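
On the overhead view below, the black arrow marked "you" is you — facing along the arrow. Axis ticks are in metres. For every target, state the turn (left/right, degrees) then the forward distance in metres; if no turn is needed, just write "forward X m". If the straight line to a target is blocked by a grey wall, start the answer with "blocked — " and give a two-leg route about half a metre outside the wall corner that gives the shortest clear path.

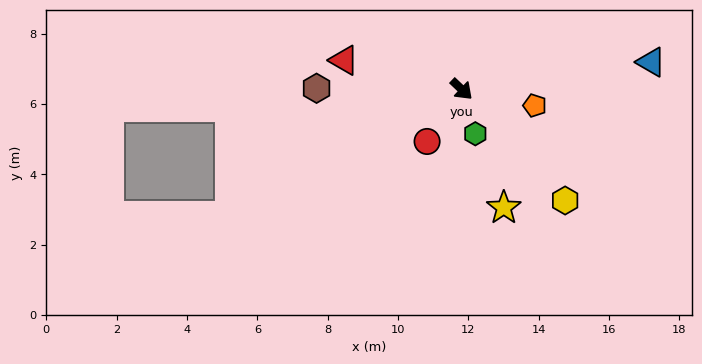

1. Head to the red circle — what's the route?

turn right 80°, forward 1.8 m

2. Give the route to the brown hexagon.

turn right 137°, forward 4.1 m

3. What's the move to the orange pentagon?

turn left 31°, forward 2.1 m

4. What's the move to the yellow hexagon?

turn right 4°, forward 4.3 m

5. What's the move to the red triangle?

turn right 150°, forward 3.4 m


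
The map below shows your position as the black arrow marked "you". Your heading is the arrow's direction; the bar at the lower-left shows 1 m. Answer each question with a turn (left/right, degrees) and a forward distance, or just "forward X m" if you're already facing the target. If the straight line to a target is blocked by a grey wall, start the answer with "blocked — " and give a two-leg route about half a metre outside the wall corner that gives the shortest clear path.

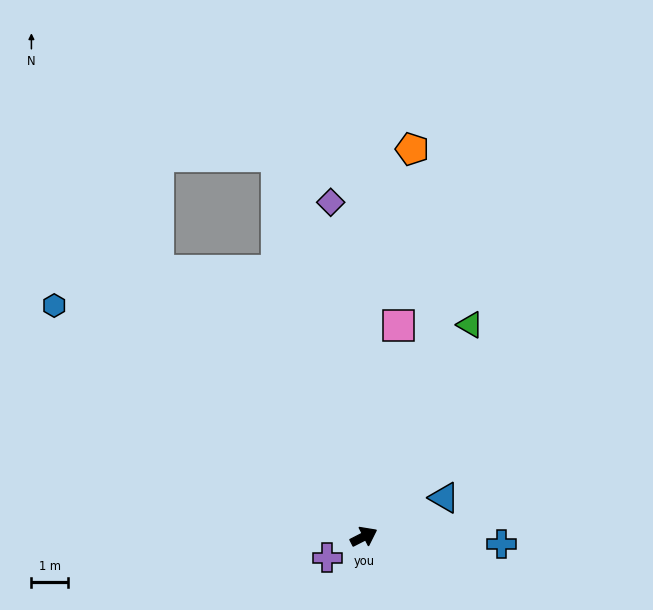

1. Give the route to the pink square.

turn left 53°, forward 5.8 m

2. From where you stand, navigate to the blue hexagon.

turn left 116°, forward 10.4 m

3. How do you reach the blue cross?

turn right 30°, forward 3.7 m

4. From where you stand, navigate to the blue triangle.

forward 2.4 m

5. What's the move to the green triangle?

turn left 36°, forward 6.4 m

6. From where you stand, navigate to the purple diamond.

turn left 69°, forward 9.1 m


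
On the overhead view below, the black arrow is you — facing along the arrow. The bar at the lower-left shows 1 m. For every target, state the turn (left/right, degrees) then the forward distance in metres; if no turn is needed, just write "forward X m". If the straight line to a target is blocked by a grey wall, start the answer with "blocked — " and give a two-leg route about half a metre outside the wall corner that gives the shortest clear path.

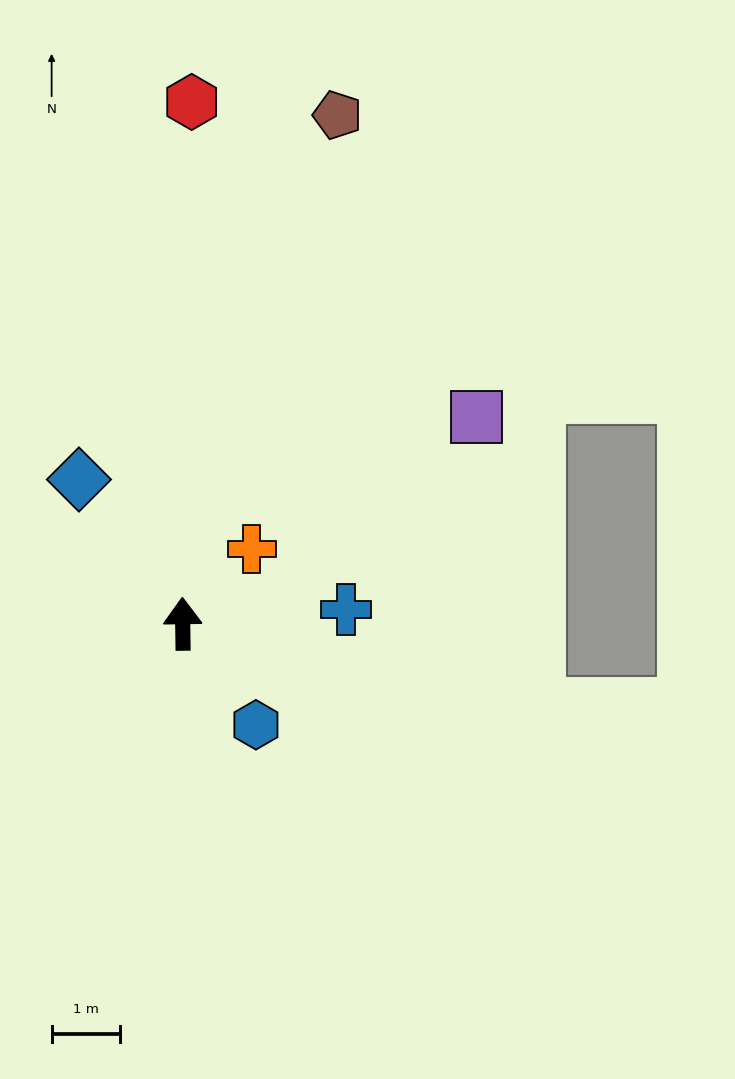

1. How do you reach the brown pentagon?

turn right 18°, forward 7.8 m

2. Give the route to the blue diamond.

turn left 35°, forward 2.6 m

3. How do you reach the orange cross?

turn right 44°, forward 1.5 m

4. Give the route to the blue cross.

turn right 86°, forward 2.4 m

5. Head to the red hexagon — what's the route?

forward 7.7 m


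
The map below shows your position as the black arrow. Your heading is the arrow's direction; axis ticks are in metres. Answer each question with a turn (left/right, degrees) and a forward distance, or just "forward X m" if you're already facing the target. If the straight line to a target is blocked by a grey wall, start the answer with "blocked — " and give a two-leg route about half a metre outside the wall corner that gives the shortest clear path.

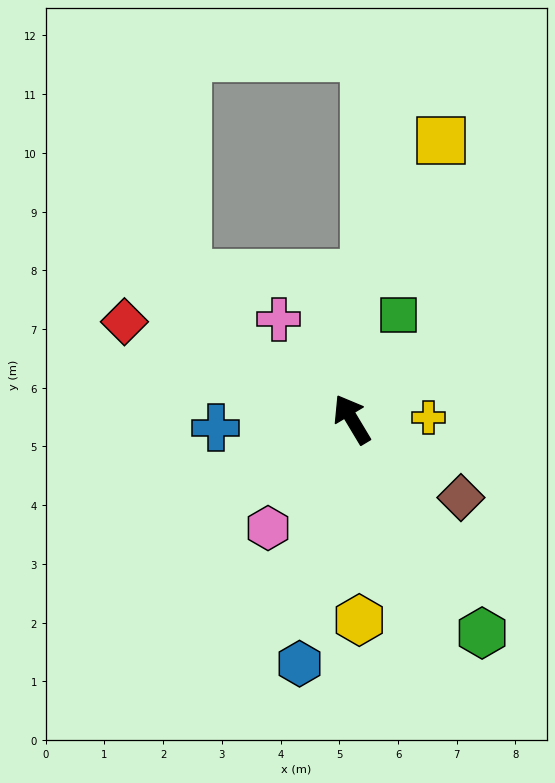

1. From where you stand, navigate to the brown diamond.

turn right 157°, forward 2.3 m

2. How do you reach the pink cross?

turn left 5°, forward 2.1 m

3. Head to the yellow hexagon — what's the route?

turn left 151°, forward 3.4 m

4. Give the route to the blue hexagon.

turn left 137°, forward 4.3 m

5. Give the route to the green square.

turn right 55°, forward 1.9 m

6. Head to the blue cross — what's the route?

turn left 63°, forward 2.3 m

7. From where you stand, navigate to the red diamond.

turn left 36°, forward 4.2 m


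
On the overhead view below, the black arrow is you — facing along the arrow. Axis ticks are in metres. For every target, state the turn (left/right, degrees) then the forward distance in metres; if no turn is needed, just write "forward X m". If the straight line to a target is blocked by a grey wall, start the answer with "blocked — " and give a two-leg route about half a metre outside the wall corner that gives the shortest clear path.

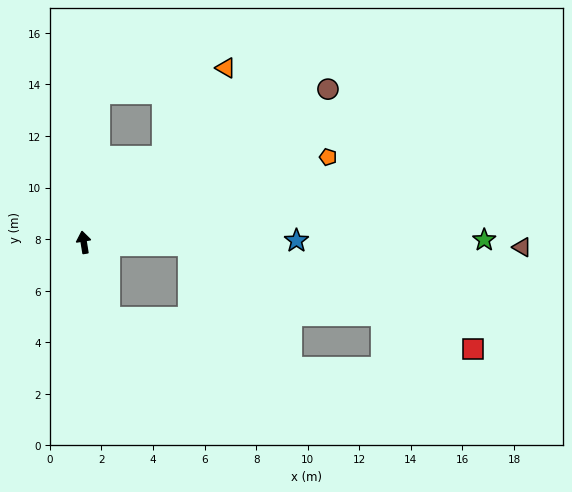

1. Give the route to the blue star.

turn right 99°, forward 8.2 m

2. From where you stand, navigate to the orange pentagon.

turn right 80°, forward 10.0 m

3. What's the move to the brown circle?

turn right 67°, forward 11.2 m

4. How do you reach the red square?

blocked — turn right 101°, forward 4.1 m, then turn right 18°, forward 11.7 m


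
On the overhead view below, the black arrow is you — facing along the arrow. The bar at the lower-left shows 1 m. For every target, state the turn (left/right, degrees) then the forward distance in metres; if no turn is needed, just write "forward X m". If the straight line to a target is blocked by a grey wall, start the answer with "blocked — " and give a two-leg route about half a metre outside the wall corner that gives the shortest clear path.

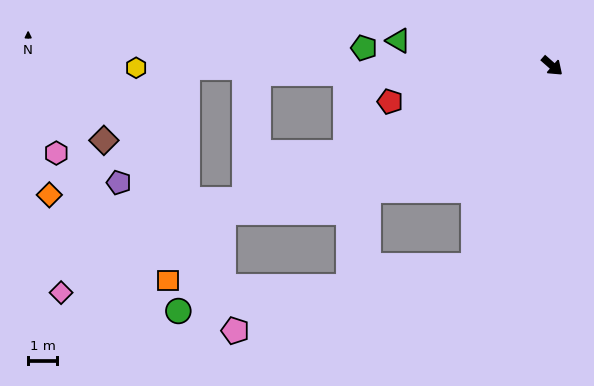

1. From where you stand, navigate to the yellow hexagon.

turn right 138°, forward 14.3 m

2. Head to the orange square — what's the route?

blocked — turn right 115°, forward 12.3 m, then turn left 26°, forward 3.0 m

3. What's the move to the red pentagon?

turn right 126°, forward 5.7 m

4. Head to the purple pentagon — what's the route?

blocked — turn right 138°, forward 12.5 m, then turn left 58°, forward 4.6 m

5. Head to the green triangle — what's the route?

turn right 148°, forward 5.3 m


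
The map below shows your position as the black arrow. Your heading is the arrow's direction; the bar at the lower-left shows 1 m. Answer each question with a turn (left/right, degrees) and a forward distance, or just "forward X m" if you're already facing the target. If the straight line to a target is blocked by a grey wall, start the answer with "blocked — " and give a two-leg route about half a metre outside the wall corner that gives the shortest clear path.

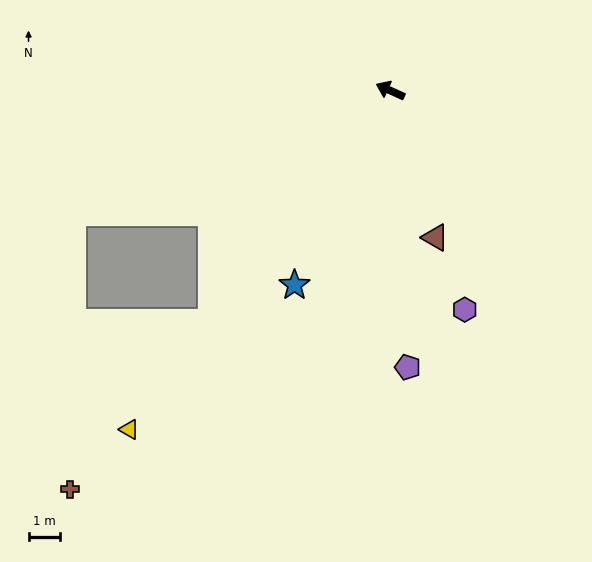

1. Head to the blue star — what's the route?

turn left 88°, forward 6.8 m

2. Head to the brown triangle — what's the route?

turn left 131°, forward 4.8 m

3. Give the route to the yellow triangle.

turn left 77°, forward 13.4 m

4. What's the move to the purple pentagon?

turn left 118°, forward 8.7 m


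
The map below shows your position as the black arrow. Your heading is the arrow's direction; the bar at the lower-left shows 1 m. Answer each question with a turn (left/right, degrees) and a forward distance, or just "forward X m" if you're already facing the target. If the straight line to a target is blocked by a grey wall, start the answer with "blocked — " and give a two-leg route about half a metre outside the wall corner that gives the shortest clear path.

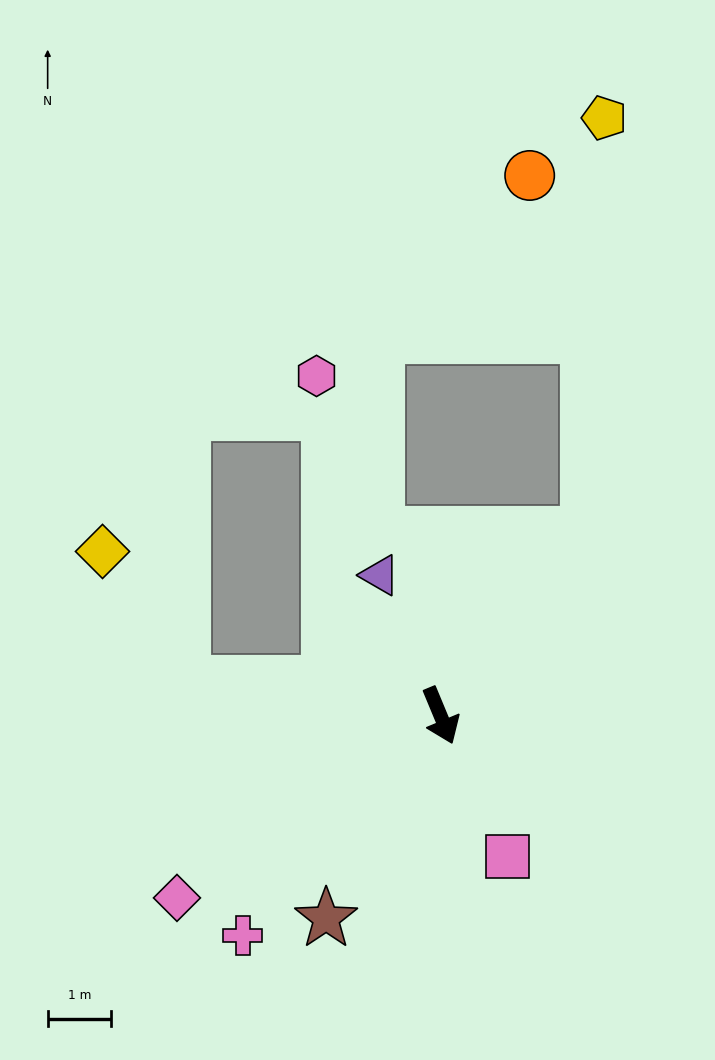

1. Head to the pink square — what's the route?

turn left 3°, forward 2.5 m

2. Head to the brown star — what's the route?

turn right 52°, forward 3.7 m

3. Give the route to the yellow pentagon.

blocked — turn left 119°, forward 3.7 m, then turn left 36°, forward 6.6 m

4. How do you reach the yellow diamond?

blocked — turn right 120°, forward 4.1 m, then turn right 51°, forward 2.4 m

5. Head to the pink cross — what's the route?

turn right 64°, forward 4.7 m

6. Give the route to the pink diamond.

turn right 78°, forward 5.1 m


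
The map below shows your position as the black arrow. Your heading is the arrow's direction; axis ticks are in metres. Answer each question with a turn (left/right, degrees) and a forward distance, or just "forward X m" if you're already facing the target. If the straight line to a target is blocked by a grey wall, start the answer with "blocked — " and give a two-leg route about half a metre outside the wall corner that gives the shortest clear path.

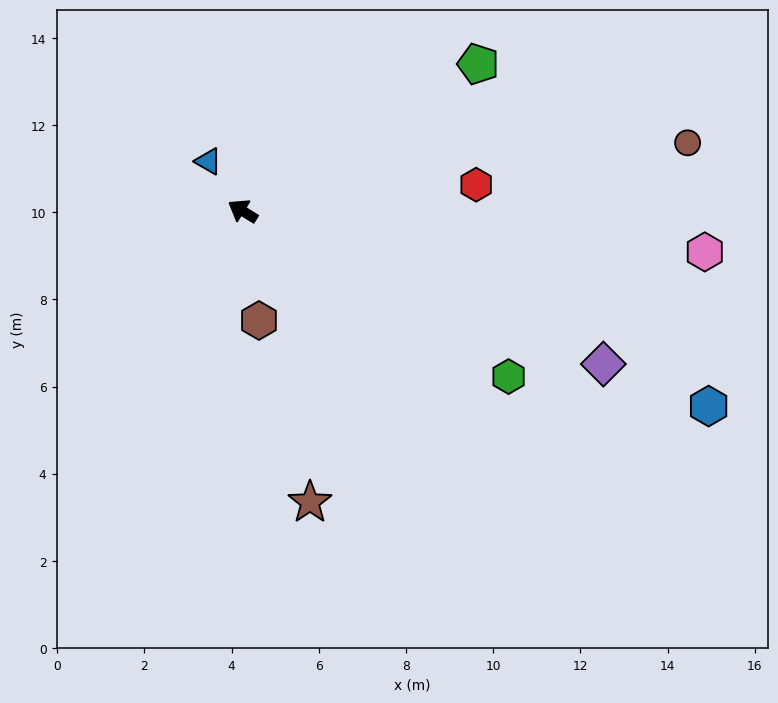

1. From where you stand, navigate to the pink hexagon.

turn right 153°, forward 10.6 m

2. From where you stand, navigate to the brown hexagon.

turn left 130°, forward 2.5 m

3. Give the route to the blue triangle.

turn right 24°, forward 1.4 m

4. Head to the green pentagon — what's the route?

turn right 116°, forward 6.4 m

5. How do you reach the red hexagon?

turn right 142°, forward 5.4 m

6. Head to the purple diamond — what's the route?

turn right 171°, forward 9.0 m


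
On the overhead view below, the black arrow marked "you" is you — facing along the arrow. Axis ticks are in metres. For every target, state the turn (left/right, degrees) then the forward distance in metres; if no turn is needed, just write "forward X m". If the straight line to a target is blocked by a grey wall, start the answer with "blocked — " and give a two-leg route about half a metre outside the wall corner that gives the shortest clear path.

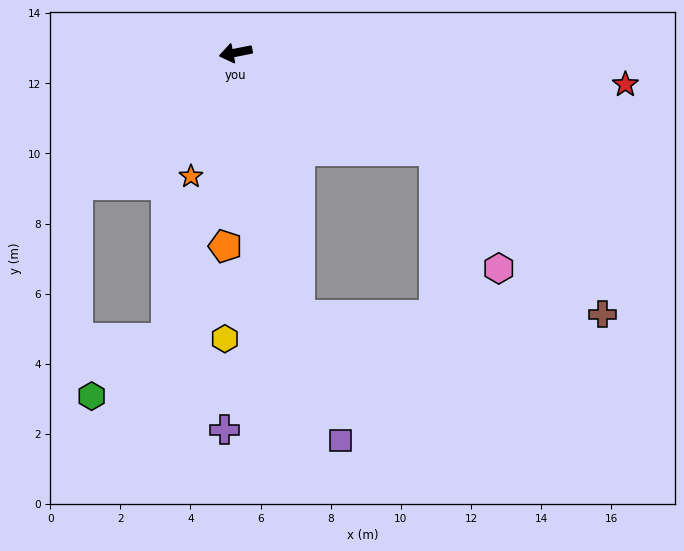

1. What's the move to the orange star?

turn left 59°, forward 3.8 m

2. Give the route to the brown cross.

blocked — turn left 142°, forward 6.3 m, then turn right 17°, forward 6.7 m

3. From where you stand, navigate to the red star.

turn left 164°, forward 11.1 m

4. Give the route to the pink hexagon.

blocked — turn left 142°, forward 6.3 m, then turn right 34°, forward 3.8 m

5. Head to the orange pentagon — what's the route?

turn left 76°, forward 5.5 m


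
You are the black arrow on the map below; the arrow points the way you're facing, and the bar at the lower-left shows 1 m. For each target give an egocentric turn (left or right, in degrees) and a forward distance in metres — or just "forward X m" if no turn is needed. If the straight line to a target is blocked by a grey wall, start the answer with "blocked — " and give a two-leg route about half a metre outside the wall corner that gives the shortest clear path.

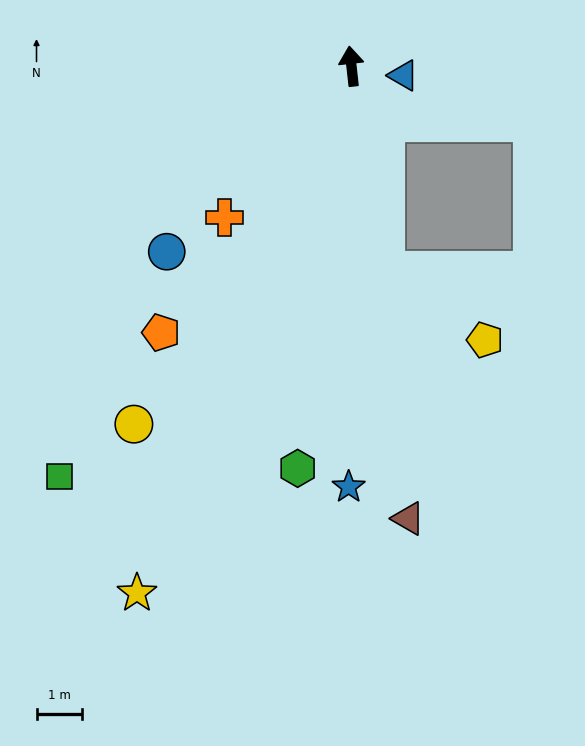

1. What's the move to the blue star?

turn left 173°, forward 9.3 m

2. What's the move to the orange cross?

turn left 134°, forward 4.4 m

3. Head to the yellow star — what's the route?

turn left 152°, forward 12.6 m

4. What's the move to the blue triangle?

turn right 107°, forward 1.2 m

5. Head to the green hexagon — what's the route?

turn left 166°, forward 9.0 m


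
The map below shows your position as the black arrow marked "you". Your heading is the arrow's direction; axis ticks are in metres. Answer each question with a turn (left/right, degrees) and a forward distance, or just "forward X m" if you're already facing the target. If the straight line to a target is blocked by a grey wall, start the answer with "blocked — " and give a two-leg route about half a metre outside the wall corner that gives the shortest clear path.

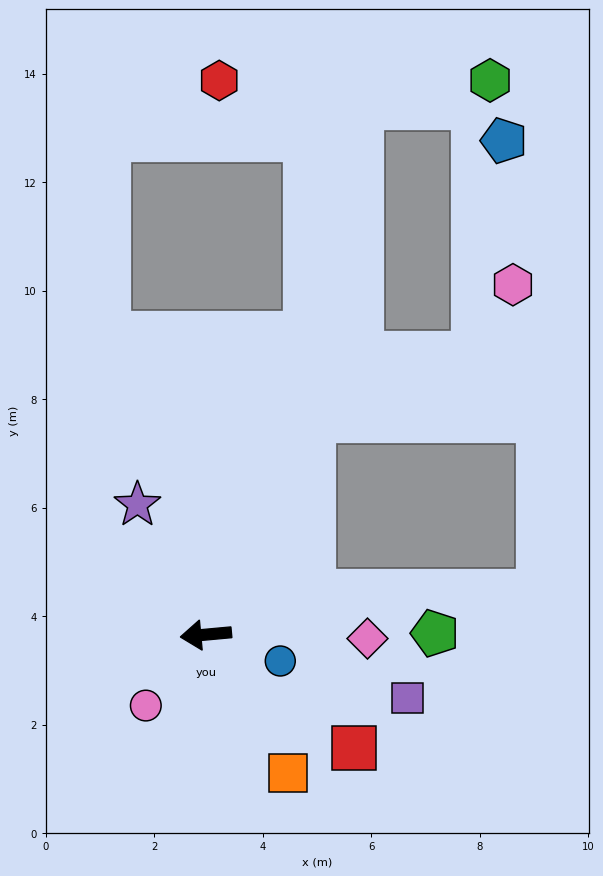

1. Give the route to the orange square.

turn left 115°, forward 3.0 m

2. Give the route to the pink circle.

turn left 44°, forward 1.7 m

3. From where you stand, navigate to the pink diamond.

turn left 173°, forward 3.0 m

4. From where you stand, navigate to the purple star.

turn right 67°, forward 2.7 m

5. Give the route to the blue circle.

turn left 155°, forward 1.5 m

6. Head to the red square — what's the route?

turn left 137°, forward 3.4 m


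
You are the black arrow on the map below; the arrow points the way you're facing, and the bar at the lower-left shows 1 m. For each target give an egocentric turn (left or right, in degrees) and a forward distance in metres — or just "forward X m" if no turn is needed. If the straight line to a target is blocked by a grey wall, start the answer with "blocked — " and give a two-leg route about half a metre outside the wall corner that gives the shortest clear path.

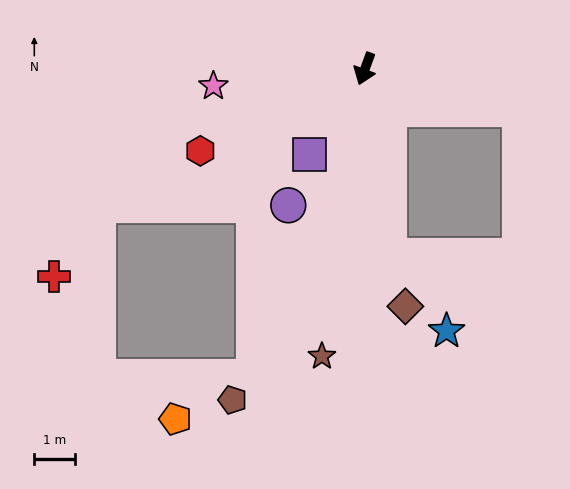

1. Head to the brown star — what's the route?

turn left 12°, forward 7.1 m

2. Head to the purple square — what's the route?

turn right 13°, forward 2.5 m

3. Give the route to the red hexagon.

turn right 43°, forward 4.5 m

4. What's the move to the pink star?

turn right 63°, forward 3.7 m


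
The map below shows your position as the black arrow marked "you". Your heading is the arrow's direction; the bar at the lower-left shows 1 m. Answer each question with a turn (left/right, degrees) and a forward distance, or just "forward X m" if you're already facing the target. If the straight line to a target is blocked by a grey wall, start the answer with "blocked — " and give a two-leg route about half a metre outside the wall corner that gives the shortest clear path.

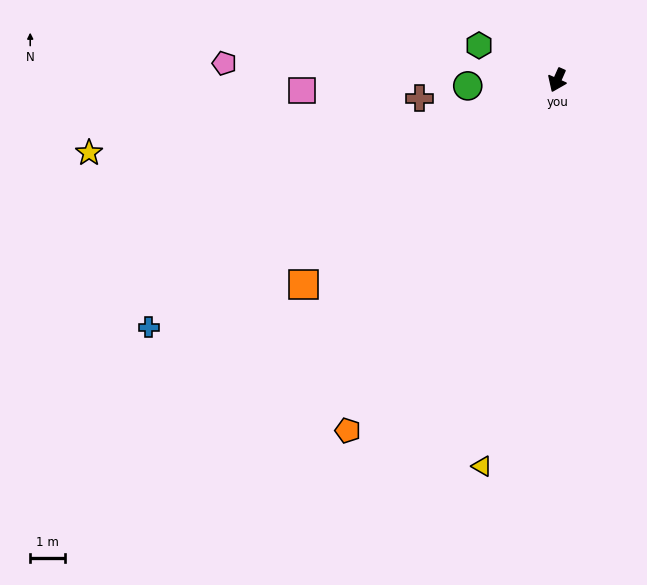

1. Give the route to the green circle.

turn right 63°, forward 2.6 m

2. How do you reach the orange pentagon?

turn right 7°, forward 11.8 m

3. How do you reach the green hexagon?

turn right 90°, forward 2.5 m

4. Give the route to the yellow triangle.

turn left 13°, forward 11.4 m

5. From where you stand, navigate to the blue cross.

turn right 35°, forward 13.8 m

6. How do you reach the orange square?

turn right 27°, forward 9.4 m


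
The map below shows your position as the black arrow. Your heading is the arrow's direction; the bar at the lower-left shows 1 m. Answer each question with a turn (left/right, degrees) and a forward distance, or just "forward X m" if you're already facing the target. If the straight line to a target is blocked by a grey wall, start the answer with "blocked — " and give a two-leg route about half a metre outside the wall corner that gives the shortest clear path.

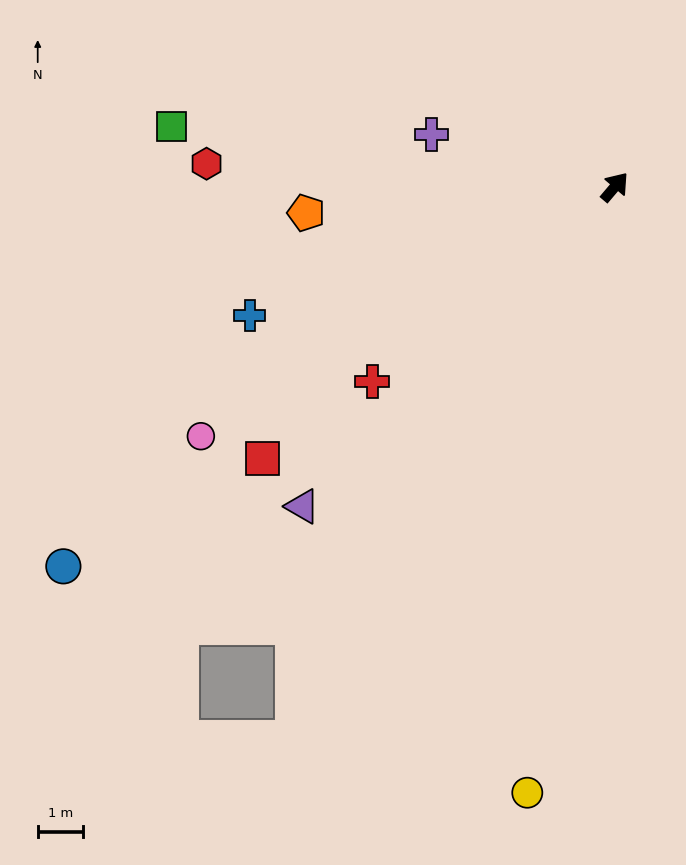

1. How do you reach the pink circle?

turn left 161°, forward 10.6 m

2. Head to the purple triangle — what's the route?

turn left 176°, forward 9.8 m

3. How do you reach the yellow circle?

turn right 148°, forward 13.4 m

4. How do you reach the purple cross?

turn left 114°, forward 4.2 m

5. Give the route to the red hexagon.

turn left 127°, forward 9.0 m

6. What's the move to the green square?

turn left 123°, forward 9.8 m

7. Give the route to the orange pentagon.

turn left 135°, forward 6.8 m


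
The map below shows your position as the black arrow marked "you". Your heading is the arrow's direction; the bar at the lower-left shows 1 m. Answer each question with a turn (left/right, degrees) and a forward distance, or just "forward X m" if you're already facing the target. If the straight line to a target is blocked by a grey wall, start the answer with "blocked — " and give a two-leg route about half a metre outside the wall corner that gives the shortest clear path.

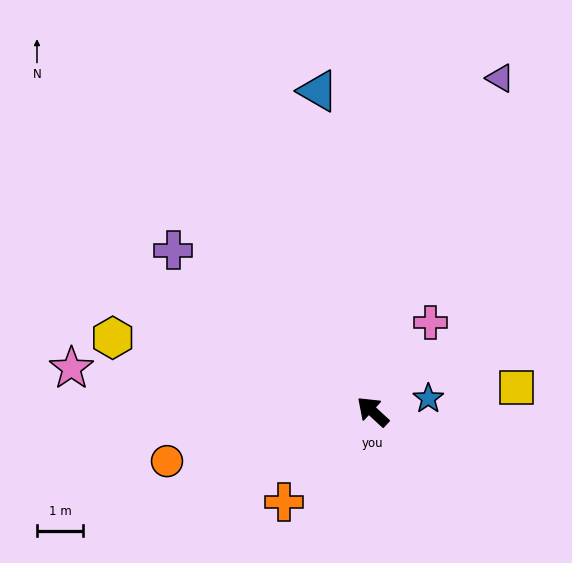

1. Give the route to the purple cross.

turn left 4°, forward 5.6 m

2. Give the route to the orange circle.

turn left 56°, forward 4.6 m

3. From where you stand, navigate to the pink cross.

turn right 80°, forward 2.3 m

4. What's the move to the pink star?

turn left 34°, forward 6.6 m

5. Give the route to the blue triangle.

turn right 38°, forward 7.1 m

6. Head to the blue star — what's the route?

turn right 124°, forward 1.2 m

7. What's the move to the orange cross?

turn left 88°, forward 2.8 m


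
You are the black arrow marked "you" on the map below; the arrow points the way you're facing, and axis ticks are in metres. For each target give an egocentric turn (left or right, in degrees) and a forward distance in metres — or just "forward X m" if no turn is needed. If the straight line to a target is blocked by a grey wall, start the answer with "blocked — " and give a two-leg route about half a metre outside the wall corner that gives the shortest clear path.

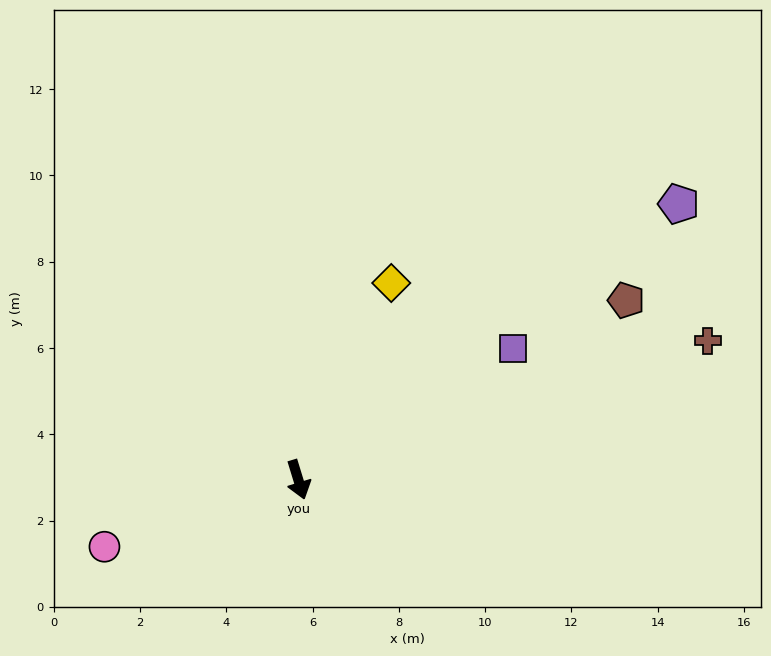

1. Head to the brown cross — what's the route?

turn left 92°, forward 10.0 m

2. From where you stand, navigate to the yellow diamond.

turn left 138°, forward 5.0 m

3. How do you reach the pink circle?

turn right 88°, forward 4.8 m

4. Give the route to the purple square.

turn left 104°, forward 5.8 m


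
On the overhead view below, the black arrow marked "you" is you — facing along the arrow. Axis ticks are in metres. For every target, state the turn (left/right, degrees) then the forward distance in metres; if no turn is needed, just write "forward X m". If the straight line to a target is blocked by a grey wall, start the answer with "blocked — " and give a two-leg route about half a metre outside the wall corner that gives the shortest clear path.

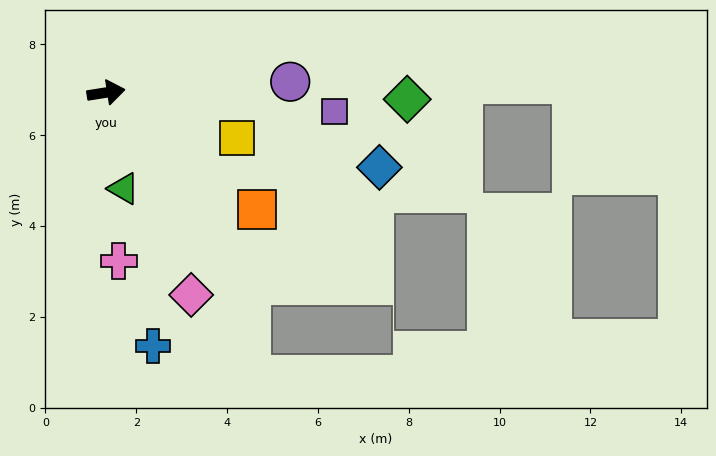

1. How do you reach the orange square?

turn right 47°, forward 4.2 m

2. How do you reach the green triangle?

turn right 89°, forward 2.1 m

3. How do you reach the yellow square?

turn right 28°, forward 3.0 m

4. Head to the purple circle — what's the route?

turn right 6°, forward 4.1 m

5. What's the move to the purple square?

turn right 14°, forward 5.1 m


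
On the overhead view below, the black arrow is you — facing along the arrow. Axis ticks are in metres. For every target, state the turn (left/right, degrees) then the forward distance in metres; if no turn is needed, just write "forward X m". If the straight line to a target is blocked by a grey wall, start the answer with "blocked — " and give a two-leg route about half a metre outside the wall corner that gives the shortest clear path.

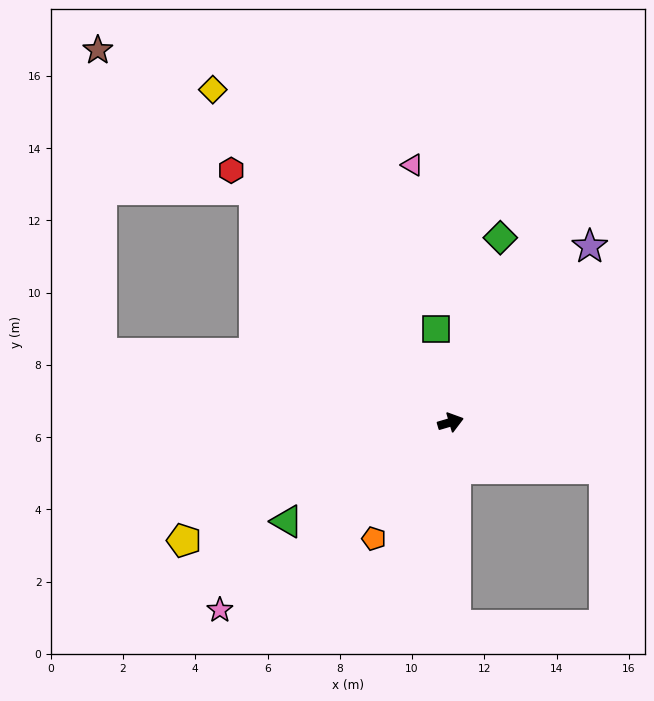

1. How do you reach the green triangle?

turn right 165°, forward 5.3 m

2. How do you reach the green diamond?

turn left 59°, forward 5.3 m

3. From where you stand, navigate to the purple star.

turn left 35°, forward 6.2 m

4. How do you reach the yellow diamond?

turn left 109°, forward 11.3 m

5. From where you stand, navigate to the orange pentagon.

turn right 140°, forward 3.9 m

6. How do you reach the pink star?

turn right 157°, forward 8.2 m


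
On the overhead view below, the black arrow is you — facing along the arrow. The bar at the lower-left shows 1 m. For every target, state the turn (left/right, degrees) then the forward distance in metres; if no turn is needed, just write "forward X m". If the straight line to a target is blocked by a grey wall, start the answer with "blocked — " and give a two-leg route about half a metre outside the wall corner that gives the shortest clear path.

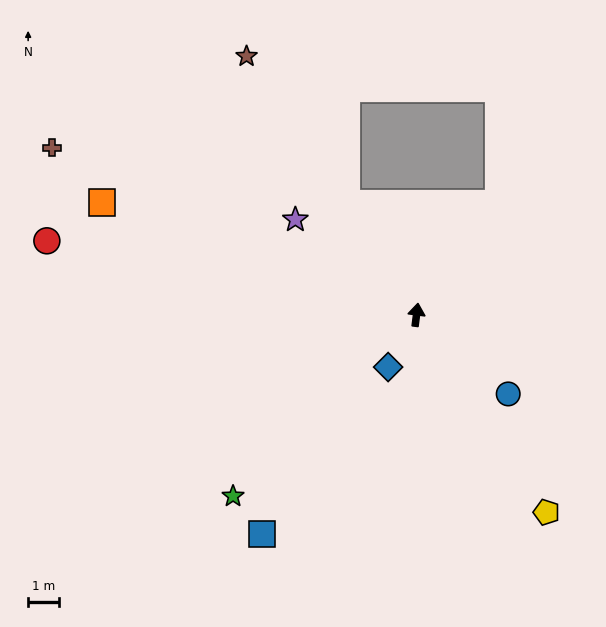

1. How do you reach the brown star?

turn left 41°, forward 10.0 m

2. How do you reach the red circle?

turn left 86°, forward 12.2 m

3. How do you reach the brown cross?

turn left 73°, forward 13.0 m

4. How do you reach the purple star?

turn left 59°, forward 5.0 m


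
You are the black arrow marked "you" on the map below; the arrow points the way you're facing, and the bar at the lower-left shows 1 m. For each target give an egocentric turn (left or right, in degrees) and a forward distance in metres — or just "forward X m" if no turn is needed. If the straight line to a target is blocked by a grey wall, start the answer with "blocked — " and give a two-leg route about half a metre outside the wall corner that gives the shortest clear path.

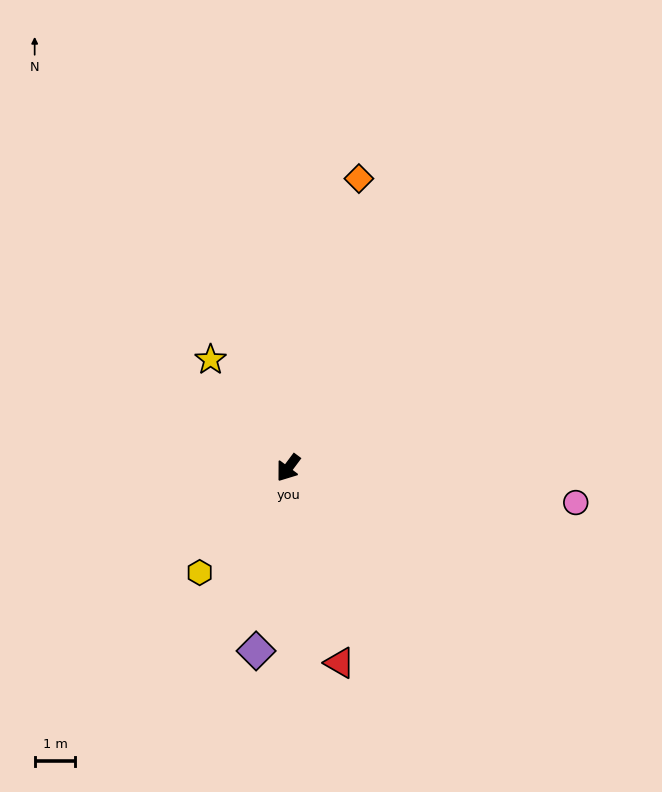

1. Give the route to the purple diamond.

turn left 27°, forward 4.6 m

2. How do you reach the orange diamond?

turn right 157°, forward 7.3 m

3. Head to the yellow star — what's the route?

turn right 108°, forward 3.3 m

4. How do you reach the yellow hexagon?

turn right 4°, forward 3.4 m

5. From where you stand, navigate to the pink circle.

turn left 120°, forward 7.1 m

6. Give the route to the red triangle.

turn left 51°, forward 5.0 m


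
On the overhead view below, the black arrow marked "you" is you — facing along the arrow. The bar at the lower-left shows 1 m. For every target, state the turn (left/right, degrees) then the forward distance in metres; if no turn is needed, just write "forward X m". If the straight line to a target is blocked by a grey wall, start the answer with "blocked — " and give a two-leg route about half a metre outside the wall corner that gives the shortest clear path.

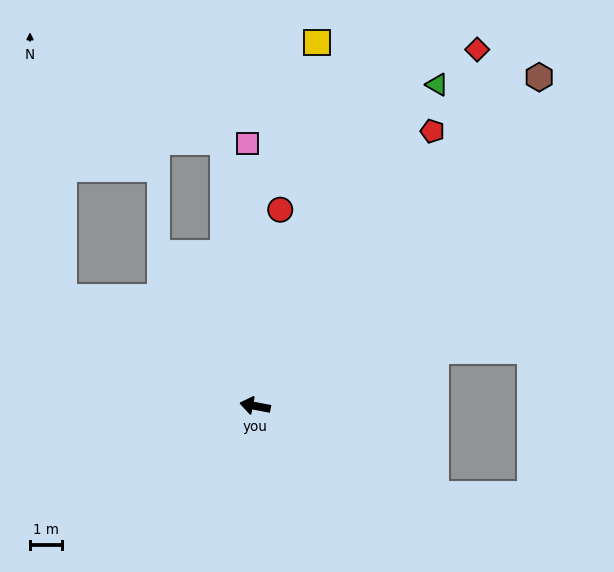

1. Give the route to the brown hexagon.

turn right 120°, forward 13.6 m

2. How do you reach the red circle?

turn right 86°, forward 6.2 m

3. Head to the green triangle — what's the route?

turn right 109°, forward 11.5 m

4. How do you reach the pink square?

turn right 77°, forward 8.2 m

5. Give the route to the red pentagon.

turn right 112°, forward 10.2 m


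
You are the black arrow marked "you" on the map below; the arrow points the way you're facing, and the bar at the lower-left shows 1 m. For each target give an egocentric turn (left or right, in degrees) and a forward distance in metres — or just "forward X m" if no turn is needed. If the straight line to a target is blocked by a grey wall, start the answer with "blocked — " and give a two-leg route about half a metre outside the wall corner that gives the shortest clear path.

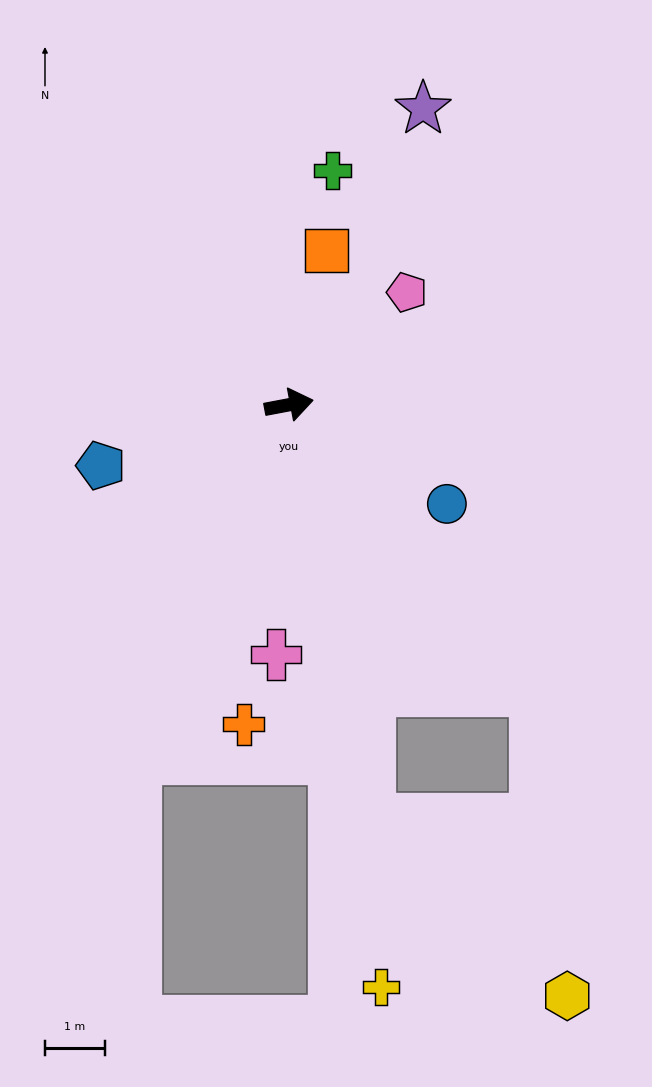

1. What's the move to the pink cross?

turn right 104°, forward 4.2 m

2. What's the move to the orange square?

turn left 65°, forward 2.6 m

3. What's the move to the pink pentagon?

turn left 33°, forward 2.7 m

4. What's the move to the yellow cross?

turn right 92°, forward 9.8 m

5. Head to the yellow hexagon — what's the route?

blocked — turn right 60°, forward 6.3 m, then turn right 35°, forward 5.1 m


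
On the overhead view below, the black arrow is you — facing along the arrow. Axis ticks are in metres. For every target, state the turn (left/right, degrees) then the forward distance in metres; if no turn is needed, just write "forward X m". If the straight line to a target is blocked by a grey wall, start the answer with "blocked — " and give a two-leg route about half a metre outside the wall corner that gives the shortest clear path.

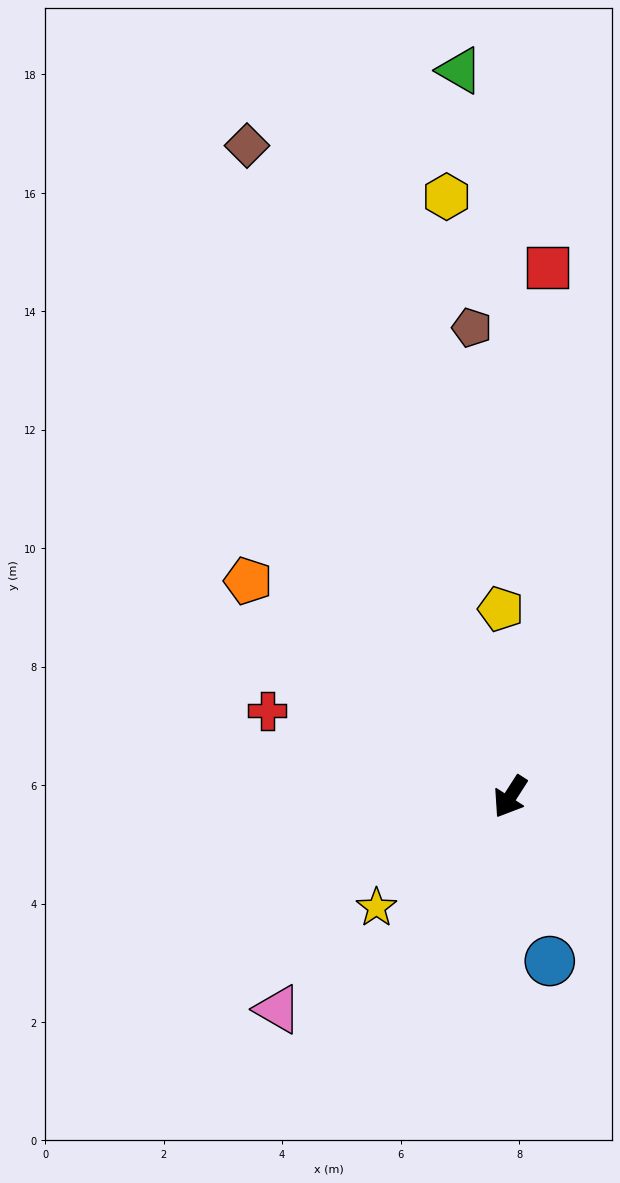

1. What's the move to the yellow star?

turn right 18°, forward 2.9 m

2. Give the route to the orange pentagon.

turn right 97°, forward 5.7 m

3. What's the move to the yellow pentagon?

turn right 144°, forward 3.2 m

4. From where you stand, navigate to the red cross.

turn right 77°, forward 4.3 m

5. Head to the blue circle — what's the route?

turn left 46°, forward 2.9 m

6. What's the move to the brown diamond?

turn right 125°, forward 11.9 m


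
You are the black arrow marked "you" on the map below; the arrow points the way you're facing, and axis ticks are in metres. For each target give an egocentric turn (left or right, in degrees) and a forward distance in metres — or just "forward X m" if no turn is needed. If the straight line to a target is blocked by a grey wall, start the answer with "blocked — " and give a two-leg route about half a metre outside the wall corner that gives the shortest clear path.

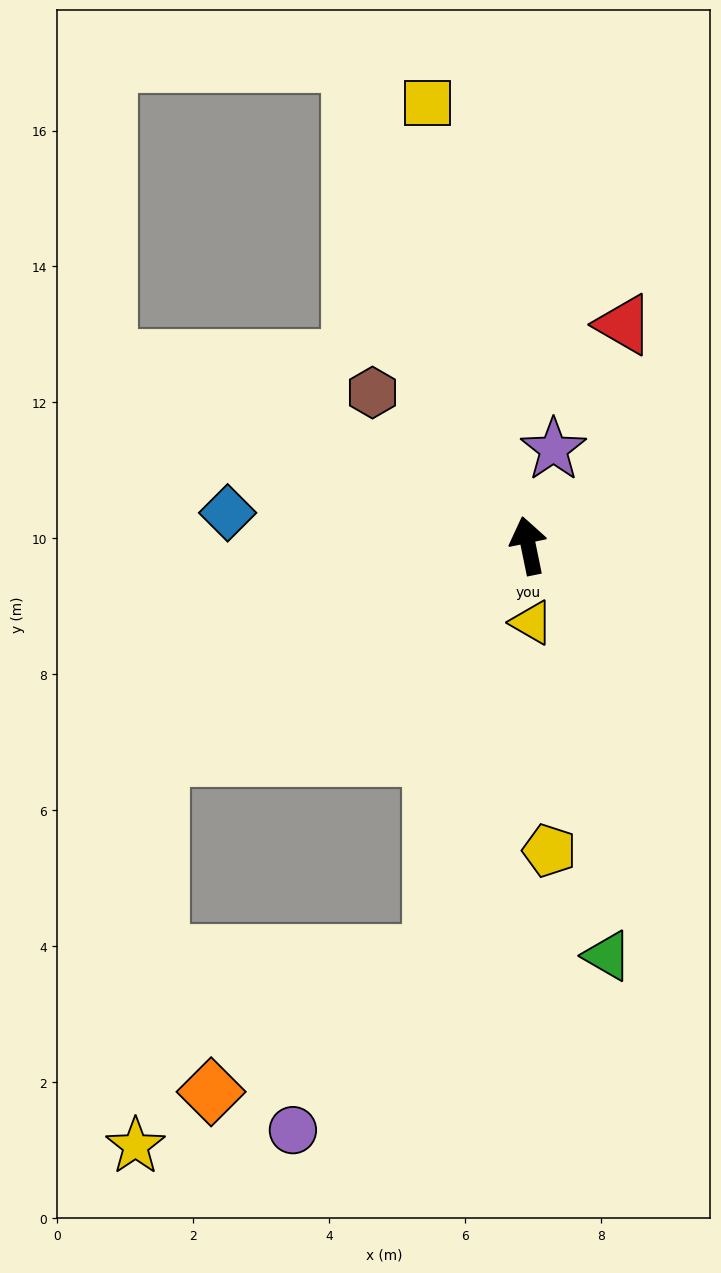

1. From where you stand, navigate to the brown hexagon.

turn left 34°, forward 3.2 m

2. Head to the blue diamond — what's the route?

turn left 72°, forward 4.5 m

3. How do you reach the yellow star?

blocked — turn left 108°, forward 6.2 m, then turn left 57°, forward 5.7 m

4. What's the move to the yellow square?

forward 6.7 m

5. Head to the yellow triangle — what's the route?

turn left 171°, forward 1.1 m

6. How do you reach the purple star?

turn right 26°, forward 1.5 m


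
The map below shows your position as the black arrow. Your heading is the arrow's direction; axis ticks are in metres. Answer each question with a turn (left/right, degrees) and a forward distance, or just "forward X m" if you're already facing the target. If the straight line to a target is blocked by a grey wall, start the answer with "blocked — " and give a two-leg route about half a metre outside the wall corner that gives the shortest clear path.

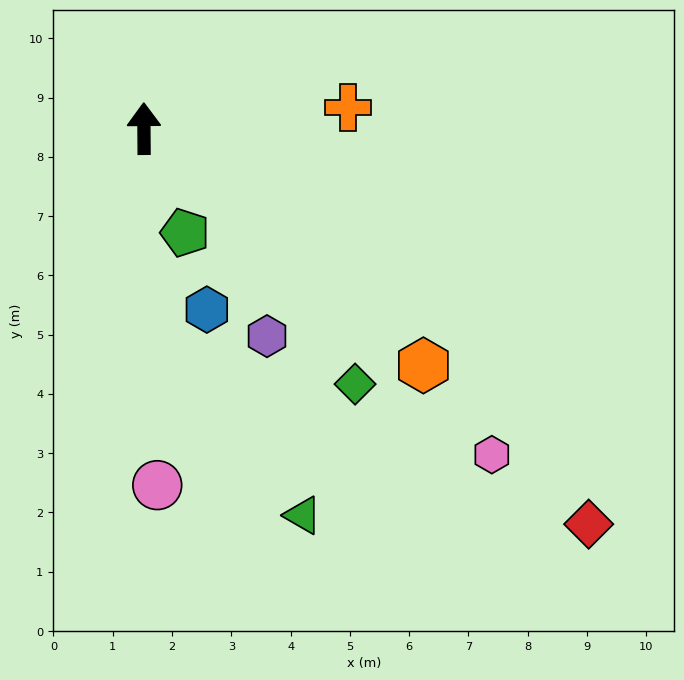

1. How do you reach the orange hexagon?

turn right 131°, forward 6.2 m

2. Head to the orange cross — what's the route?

turn right 85°, forward 3.5 m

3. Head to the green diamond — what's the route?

turn right 141°, forward 5.6 m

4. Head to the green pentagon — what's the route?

turn right 159°, forward 1.9 m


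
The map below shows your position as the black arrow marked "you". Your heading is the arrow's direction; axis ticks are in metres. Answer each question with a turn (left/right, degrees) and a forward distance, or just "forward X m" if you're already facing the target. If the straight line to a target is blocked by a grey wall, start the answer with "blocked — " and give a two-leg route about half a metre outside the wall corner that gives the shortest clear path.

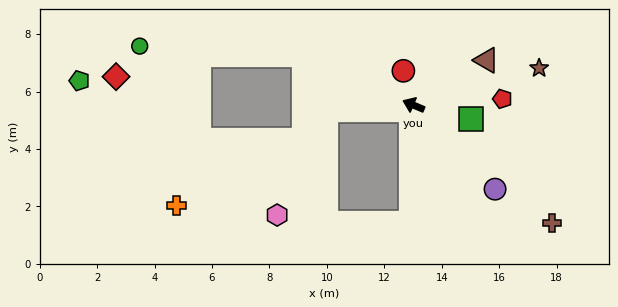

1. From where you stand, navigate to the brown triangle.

turn right 125°, forward 3.0 m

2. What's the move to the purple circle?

turn left 157°, forward 4.1 m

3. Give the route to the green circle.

blocked — forward 4.2 m, then turn left 20°, forward 5.7 m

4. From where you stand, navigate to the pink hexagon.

blocked — turn left 26°, forward 3.1 m, then turn left 62°, forward 4.0 m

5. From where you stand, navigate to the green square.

turn right 171°, forward 2.1 m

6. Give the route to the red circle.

turn right 51°, forward 1.2 m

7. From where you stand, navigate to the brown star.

turn right 141°, forward 4.6 m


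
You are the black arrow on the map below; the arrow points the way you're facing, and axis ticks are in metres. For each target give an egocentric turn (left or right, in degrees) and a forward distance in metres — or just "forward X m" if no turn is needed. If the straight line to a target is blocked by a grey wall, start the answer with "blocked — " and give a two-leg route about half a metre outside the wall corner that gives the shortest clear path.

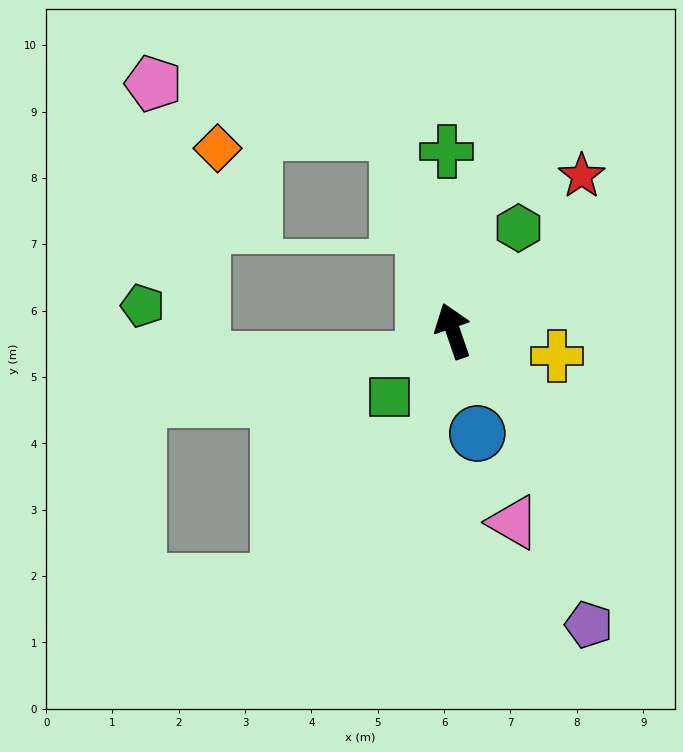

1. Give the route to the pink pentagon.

blocked — turn right 4°, forward 3.1 m, then turn left 64°, forward 3.8 m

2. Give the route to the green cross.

turn right 17°, forward 2.7 m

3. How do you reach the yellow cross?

turn right 123°, forward 1.6 m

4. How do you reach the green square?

turn left 117°, forward 1.4 m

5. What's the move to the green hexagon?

turn right 52°, forward 1.8 m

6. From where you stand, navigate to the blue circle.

turn left 174°, forward 1.6 m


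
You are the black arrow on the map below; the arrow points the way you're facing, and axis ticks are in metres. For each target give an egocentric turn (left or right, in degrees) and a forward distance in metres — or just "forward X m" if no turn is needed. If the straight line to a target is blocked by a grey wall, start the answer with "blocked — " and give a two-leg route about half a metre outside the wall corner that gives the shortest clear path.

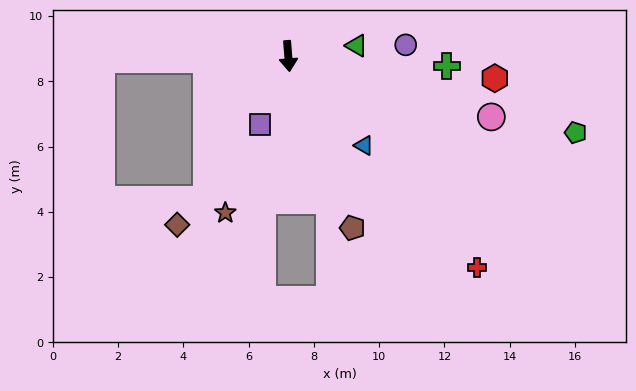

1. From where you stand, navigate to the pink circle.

turn left 69°, forward 6.5 m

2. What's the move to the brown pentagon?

turn left 16°, forward 5.6 m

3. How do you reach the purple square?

turn right 27°, forward 2.3 m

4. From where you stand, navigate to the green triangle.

turn left 94°, forward 2.1 m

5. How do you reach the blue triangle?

turn left 36°, forward 3.6 m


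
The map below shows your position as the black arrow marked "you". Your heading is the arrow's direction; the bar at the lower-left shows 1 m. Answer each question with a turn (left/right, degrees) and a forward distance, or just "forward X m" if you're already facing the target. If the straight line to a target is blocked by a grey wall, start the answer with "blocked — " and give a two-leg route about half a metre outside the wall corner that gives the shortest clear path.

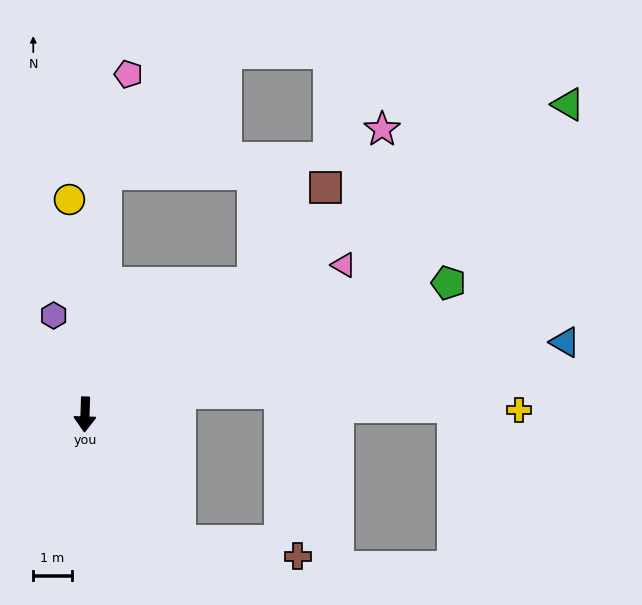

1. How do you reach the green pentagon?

turn left 112°, forward 10.0 m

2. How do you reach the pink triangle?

turn left 122°, forward 7.7 m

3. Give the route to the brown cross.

blocked — turn left 39°, forward 4.1 m, then turn left 46°, forward 3.1 m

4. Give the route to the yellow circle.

turn right 174°, forward 5.6 m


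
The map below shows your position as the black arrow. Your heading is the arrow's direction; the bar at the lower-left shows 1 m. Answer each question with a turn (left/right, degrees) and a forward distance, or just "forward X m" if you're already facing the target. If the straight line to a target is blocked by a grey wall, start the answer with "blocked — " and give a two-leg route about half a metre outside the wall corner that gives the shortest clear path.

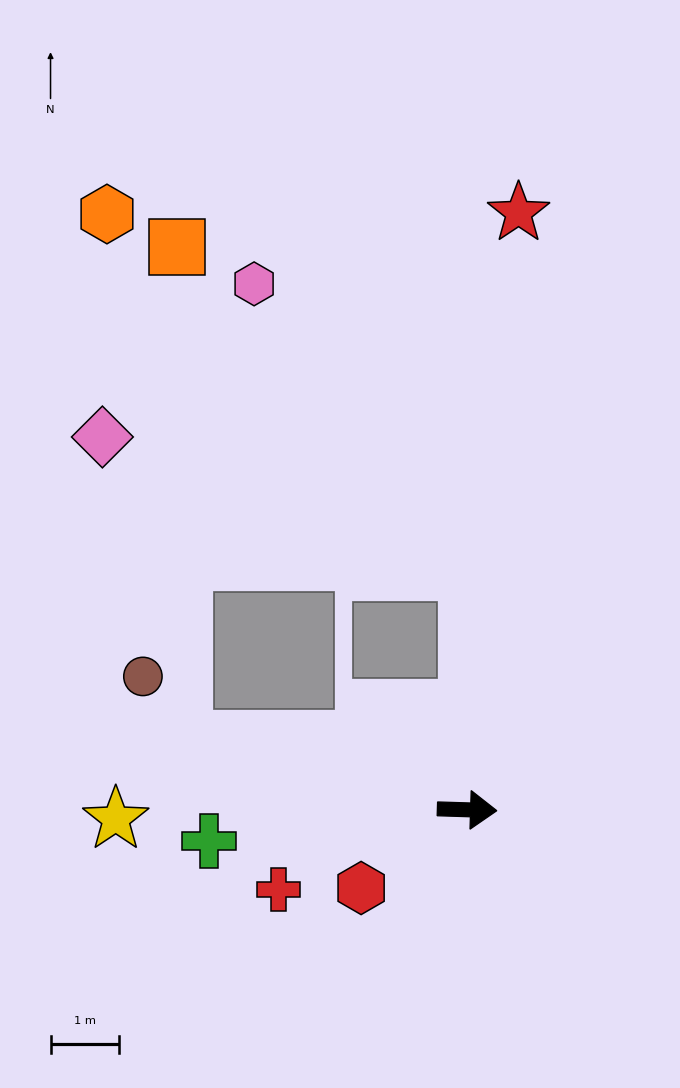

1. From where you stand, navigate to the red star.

turn left 87°, forward 8.7 m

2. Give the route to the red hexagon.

turn right 142°, forward 1.9 m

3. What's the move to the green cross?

turn right 171°, forward 3.8 m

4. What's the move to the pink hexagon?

blocked — turn left 92°, forward 3.5 m, then turn left 37°, forward 5.2 m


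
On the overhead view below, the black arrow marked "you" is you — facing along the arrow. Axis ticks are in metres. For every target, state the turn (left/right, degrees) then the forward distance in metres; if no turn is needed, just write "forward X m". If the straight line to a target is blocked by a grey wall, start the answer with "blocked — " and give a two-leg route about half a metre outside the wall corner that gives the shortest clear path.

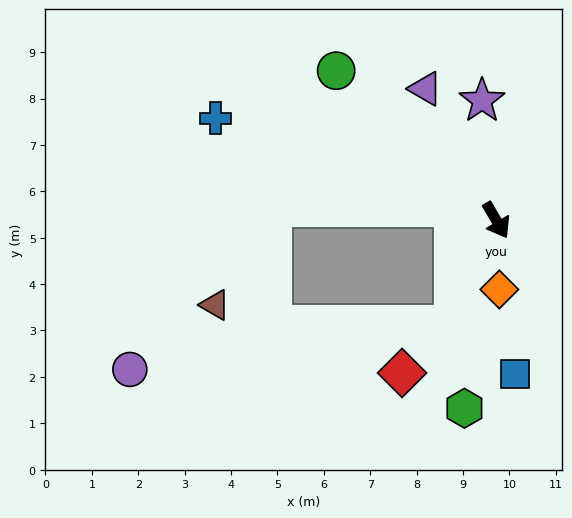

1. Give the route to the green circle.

turn right 163°, forward 4.7 m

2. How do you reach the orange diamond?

turn right 28°, forward 1.5 m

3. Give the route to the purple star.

turn left 156°, forward 2.6 m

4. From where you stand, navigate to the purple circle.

blocked — turn right 53°, forward 2.4 m, then turn right 60°, forward 7.0 m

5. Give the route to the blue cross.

turn right 140°, forward 6.4 m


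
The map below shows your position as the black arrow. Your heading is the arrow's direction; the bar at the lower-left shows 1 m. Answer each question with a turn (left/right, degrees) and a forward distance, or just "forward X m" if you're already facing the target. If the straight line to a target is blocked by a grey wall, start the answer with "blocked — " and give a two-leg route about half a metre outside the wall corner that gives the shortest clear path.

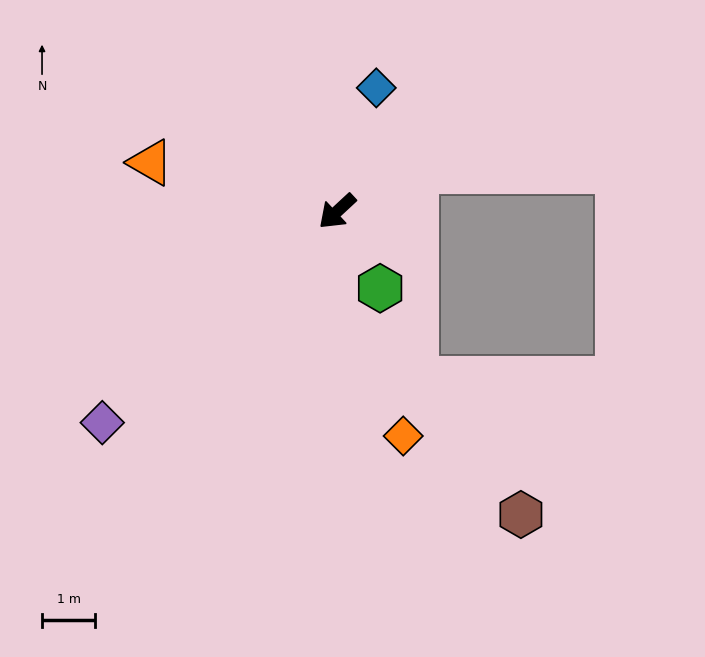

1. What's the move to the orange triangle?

turn right 57°, forward 3.6 m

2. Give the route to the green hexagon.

turn left 76°, forward 1.7 m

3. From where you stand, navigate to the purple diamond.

forward 5.9 m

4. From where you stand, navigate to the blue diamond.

turn right 150°, forward 2.4 m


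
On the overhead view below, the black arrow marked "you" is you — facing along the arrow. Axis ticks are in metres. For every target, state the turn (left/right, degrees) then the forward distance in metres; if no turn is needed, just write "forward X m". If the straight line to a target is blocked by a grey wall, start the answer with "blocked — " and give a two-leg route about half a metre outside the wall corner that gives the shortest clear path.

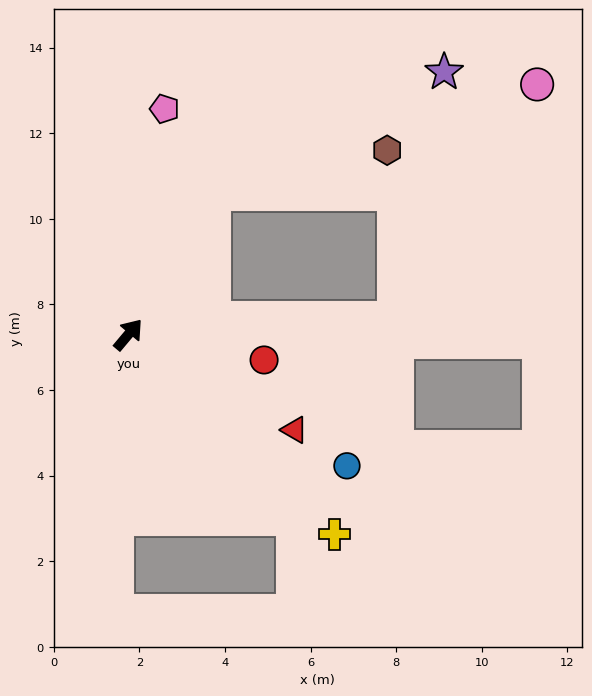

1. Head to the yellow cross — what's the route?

turn right 94°, forward 6.7 m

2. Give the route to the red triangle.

turn right 80°, forward 4.5 m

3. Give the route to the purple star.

blocked — turn left 9°, forward 3.9 m, then turn right 31°, forward 6.1 m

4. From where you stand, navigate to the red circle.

turn right 61°, forward 3.2 m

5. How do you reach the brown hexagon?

blocked — turn left 9°, forward 3.9 m, then turn right 45°, forward 4.2 m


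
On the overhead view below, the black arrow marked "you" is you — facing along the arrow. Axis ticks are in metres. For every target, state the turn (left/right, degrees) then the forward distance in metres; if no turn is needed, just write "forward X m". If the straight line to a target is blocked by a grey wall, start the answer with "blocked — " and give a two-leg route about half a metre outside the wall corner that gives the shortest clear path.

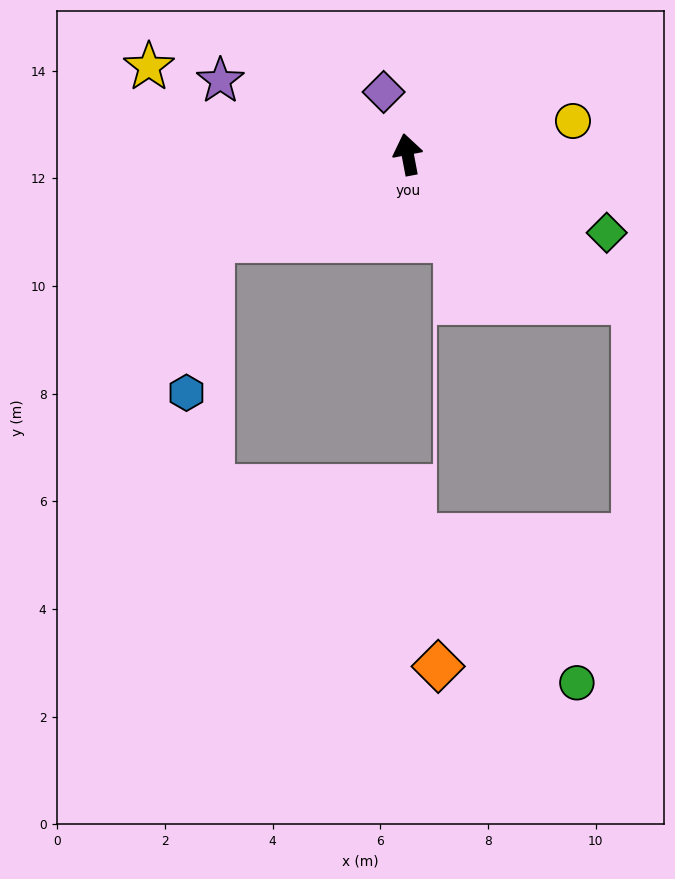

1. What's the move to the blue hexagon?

blocked — turn left 103°, forward 4.0 m, then turn left 57°, forward 2.9 m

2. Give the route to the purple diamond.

turn left 10°, forward 1.2 m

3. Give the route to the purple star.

turn left 58°, forward 3.7 m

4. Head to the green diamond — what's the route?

turn right 122°, forward 4.0 m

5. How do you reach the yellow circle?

turn right 89°, forward 3.1 m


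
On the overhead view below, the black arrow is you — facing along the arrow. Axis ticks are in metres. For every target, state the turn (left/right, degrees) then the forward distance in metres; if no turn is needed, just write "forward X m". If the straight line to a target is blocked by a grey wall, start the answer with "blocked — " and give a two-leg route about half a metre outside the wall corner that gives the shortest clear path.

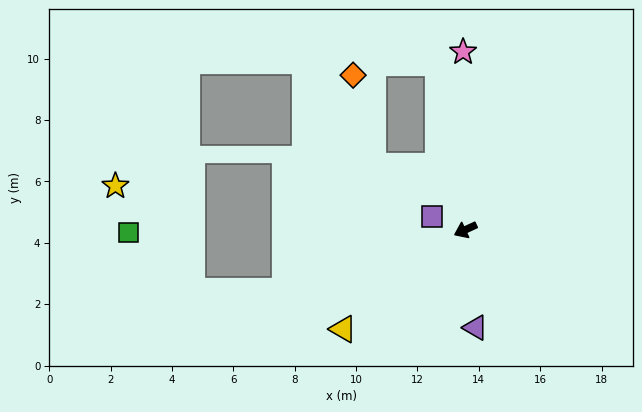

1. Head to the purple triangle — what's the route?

turn left 71°, forward 3.2 m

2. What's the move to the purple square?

turn right 46°, forward 1.2 m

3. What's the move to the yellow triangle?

turn left 14°, forward 5.1 m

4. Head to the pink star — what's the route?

turn right 114°, forward 5.8 m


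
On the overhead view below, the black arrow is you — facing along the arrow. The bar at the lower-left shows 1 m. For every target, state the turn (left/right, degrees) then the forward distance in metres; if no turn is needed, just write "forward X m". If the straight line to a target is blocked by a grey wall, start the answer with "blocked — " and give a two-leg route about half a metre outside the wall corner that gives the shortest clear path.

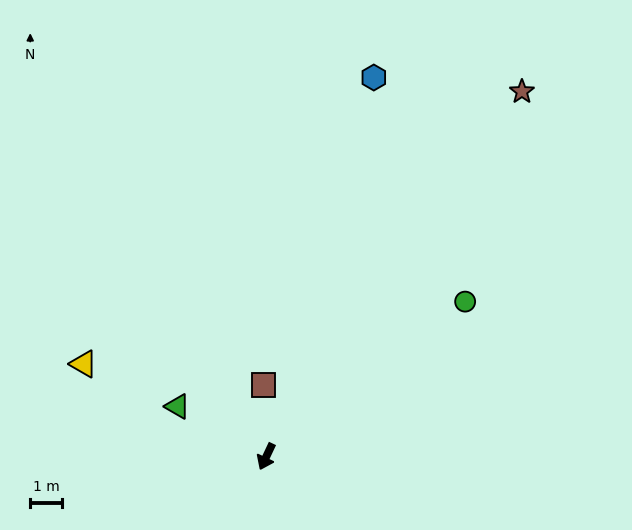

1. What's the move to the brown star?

turn left 170°, forward 14.0 m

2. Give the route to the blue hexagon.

turn right 171°, forward 12.4 m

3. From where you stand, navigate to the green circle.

turn left 153°, forward 7.9 m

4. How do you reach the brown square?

turn right 153°, forward 2.3 m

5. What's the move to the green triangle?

turn right 94°, forward 3.2 m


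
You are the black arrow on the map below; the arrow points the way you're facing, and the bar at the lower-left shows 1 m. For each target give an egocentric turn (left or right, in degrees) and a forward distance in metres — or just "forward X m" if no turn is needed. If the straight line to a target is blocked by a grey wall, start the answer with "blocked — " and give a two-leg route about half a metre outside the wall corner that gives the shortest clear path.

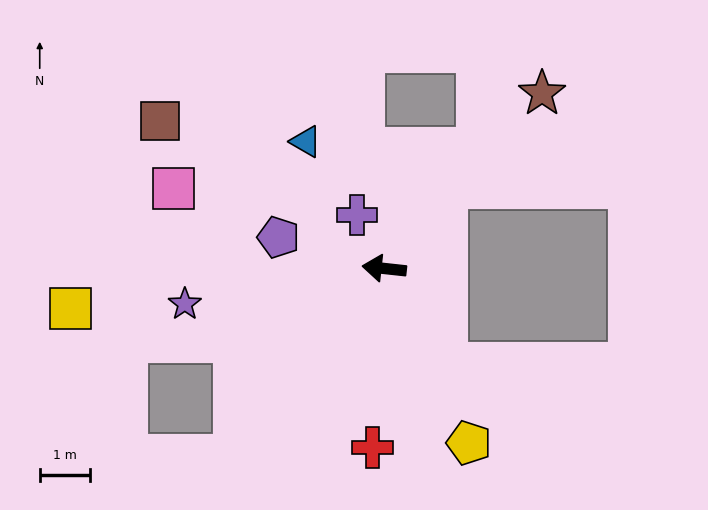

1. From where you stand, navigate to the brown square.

turn right 27°, forward 5.4 m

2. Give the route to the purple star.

turn left 16°, forward 4.1 m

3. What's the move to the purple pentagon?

turn right 10°, forward 2.2 m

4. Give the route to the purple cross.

turn right 57°, forward 1.2 m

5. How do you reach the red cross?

turn left 92°, forward 3.6 m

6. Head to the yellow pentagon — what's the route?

turn left 122°, forward 3.9 m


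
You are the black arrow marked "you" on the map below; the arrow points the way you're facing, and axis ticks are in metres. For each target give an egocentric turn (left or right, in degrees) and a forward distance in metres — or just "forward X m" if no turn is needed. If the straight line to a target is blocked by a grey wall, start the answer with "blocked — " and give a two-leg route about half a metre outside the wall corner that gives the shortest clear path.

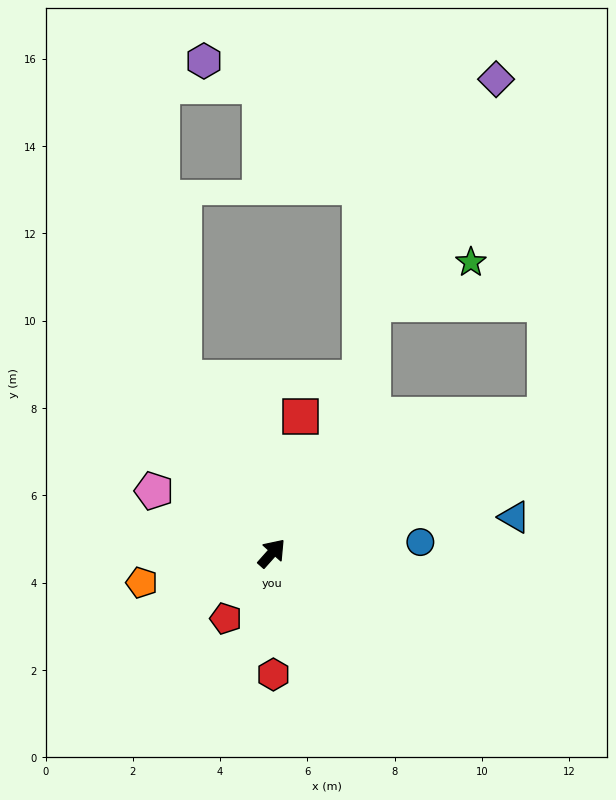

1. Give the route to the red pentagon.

turn right 173°, forward 1.8 m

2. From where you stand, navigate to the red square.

turn left 30°, forward 3.2 m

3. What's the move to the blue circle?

turn right 44°, forward 3.4 m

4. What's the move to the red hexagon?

turn right 138°, forward 2.8 m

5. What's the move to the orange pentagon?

turn left 144°, forward 3.1 m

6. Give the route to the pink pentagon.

turn left 104°, forward 3.1 m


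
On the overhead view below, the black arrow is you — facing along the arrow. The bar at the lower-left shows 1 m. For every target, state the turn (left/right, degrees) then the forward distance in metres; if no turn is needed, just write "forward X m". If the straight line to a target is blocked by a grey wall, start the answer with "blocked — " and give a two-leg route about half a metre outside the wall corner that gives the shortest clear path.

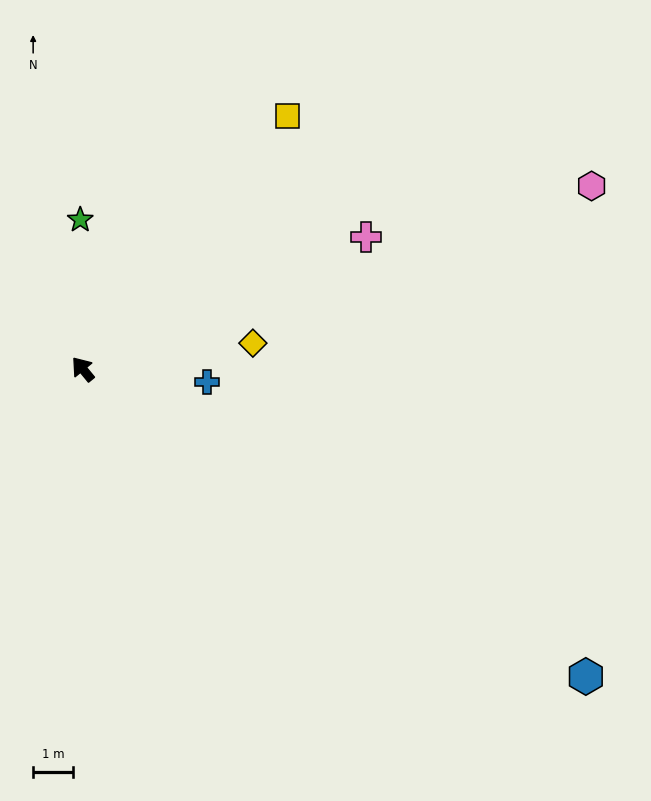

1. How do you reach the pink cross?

turn right 104°, forward 7.9 m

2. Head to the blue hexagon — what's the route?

turn right 161°, forward 14.8 m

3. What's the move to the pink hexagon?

turn right 110°, forward 13.6 m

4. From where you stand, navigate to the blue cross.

turn right 136°, forward 3.1 m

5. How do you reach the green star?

turn right 38°, forward 3.8 m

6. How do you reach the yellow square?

turn right 78°, forward 8.2 m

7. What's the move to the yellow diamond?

turn right 121°, forward 4.3 m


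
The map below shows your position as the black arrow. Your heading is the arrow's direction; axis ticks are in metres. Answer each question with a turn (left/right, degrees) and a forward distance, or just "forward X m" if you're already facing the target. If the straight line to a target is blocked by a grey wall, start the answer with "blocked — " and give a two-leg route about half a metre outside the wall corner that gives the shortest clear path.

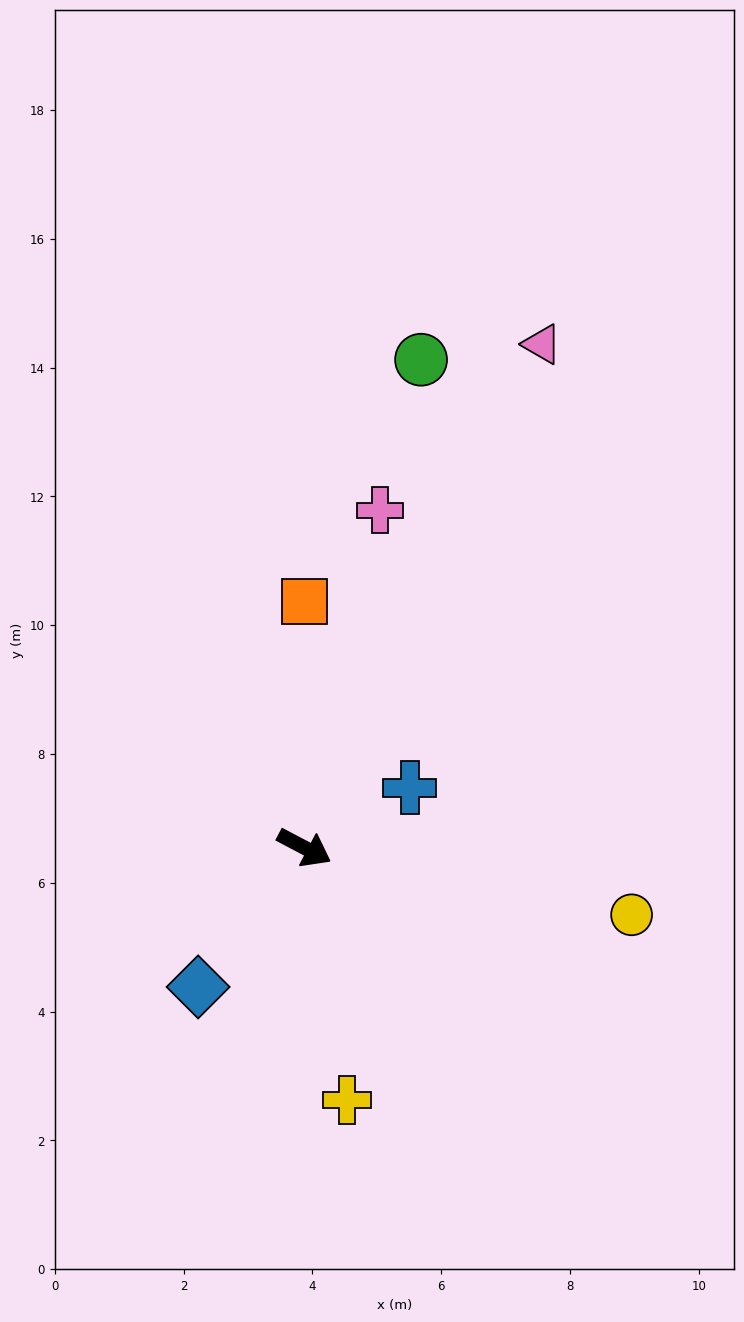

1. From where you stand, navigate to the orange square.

turn left 118°, forward 3.8 m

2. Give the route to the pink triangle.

turn left 93°, forward 8.6 m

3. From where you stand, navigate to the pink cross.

turn left 105°, forward 5.4 m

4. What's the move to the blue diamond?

turn right 100°, forward 2.7 m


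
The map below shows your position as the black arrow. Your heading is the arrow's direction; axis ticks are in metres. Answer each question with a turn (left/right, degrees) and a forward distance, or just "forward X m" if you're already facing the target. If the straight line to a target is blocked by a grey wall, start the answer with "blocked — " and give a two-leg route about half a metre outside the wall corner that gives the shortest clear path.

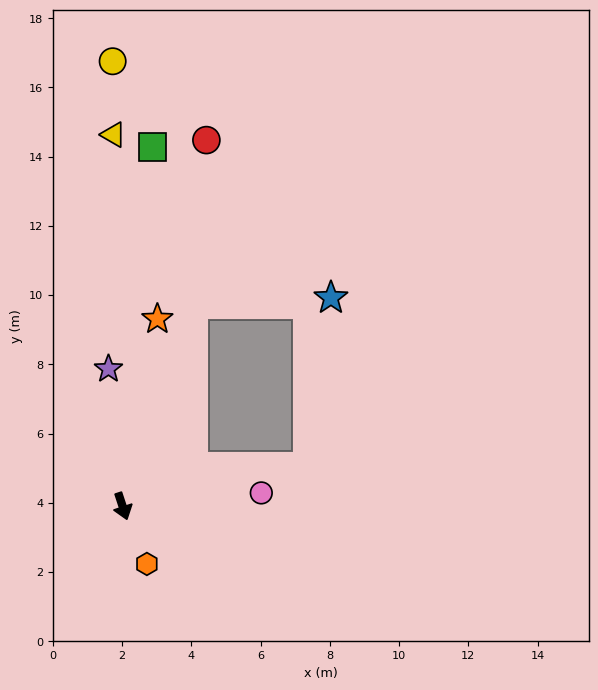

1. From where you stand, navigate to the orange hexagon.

turn left 5°, forward 1.8 m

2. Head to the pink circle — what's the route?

turn left 77°, forward 4.0 m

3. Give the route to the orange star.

turn left 151°, forward 5.5 m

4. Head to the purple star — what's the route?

turn left 168°, forward 4.0 m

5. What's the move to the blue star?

blocked — turn left 142°, forward 6.2 m, then turn right 67°, forward 4.0 m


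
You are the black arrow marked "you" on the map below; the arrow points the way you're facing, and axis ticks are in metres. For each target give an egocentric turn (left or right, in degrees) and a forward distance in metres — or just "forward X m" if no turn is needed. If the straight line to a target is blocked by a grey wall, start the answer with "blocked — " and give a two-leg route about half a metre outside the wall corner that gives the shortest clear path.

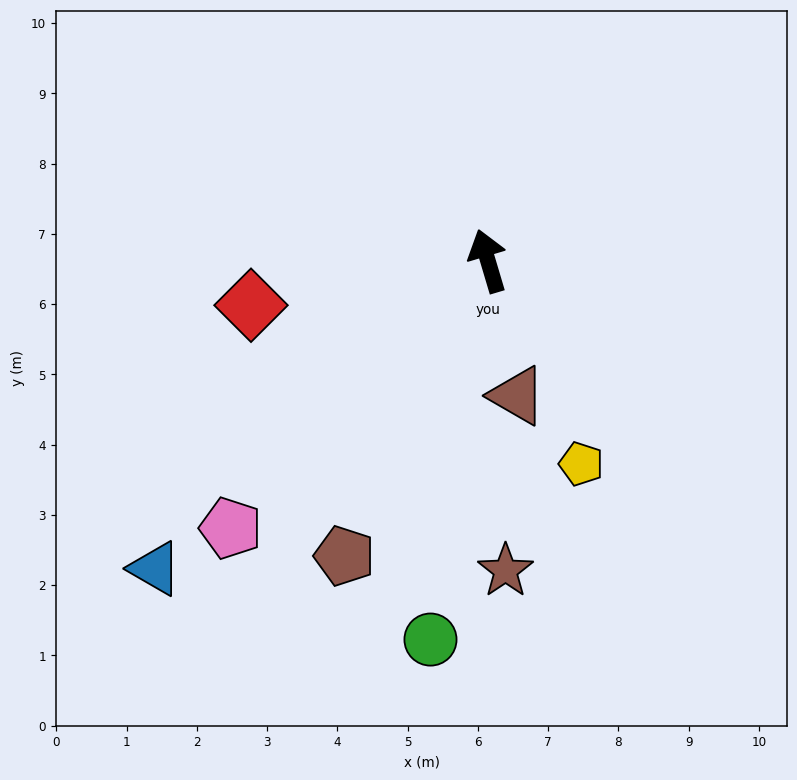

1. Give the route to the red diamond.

turn left 84°, forward 3.4 m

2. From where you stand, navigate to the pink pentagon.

turn left 120°, forward 5.3 m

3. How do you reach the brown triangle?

turn left 176°, forward 2.0 m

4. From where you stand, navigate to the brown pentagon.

turn left 137°, forward 4.7 m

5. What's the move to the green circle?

turn left 155°, forward 5.5 m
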